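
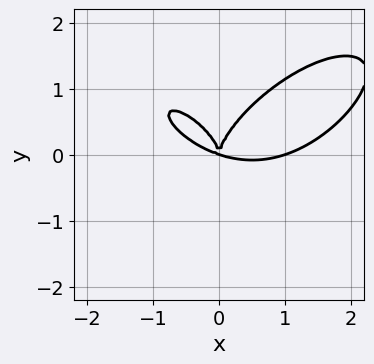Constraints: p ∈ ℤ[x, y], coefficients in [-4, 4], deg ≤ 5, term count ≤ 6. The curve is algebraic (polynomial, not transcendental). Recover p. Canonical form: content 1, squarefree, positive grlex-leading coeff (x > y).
Degree: no degree-3 curve has this shape, so deg p = 4.
Reading off the gridlines: among the integer gridlines, it crosses the x-axis at x ∈ {0, 1}; it crosses the y-axis at the gridline y = 0.
These observations pin down the coefficients.

x^4 + 2*y^4 - x^3 - 3*x^2*y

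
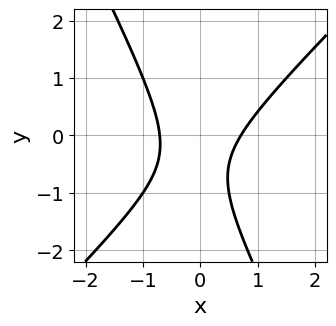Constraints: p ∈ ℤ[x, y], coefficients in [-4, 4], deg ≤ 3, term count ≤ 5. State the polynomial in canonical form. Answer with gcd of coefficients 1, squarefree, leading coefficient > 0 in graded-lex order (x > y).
deg p = 2. A generic line meets the curve in up to 2 points.
Observable constraints: no y-intercept at any integer in the box.
Fitting integer coefficients to these (and the overall shape) gives p.

2*x^2 - x*y - y^2 - y - 1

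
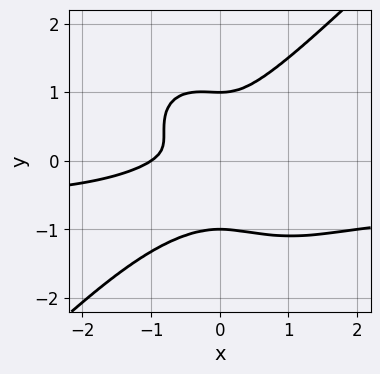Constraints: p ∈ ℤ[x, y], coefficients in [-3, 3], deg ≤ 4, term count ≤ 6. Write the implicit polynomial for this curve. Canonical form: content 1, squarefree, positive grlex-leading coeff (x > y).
(a) deg p = 4. No degree-3 curve has this shape.
(b) Reading off the gridlines: it crosses the x-axis at the gridline x = -1; the y-axis gridline crossings are at y ∈ {-1, 1}.
(c) Matching integer coefficients to the picture gives p.

3*x^3*y - 3*y^4 + 2*x^3 + 2*x^2 + 3*y^2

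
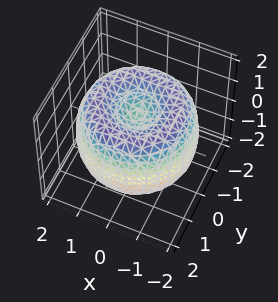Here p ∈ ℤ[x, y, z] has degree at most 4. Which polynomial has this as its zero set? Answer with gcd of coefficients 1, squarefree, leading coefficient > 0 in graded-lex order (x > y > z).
x^4 + 2*x^2*y^2 + y^4 - 3*x^2 - 3*y^2 + 2*z^2 - 1

1. deg p = 4. The shape is more complex than any degree-3 surface.
2. By symmetry, every cross-section ⟂ z is a circle, so x, y appear only via x² + y².
3. Reading off the gridlines: a circular section at z = 1 has radius between 0 and 1.
4. These observations pin down the coefficients.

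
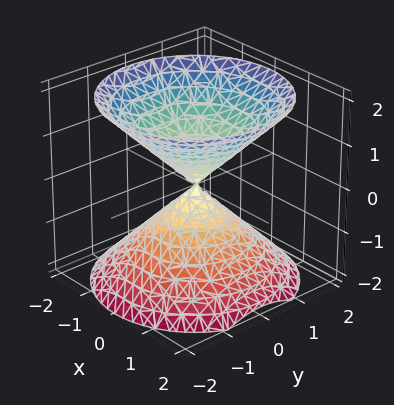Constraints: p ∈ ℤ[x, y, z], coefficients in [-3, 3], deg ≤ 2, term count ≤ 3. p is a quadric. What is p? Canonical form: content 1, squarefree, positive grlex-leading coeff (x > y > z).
x^2 + y^2 - z^2

(a) The picture has 2 separate pieces. They look like related sheets of one shape, so recover p as a whole.
(b) Degree: a double cone through the origin; a quadric, so deg p = 2.
(c) By symmetry, the z-axis is an axis of rotation, so x and y enter only as x² + y²; the z ↦ −z reflection is a symmetry, so z appears only in even powers.
(d) Reading off the gridlines: it crosses the x-axis at the gridline x = 0; it meets the z-axis at z = 0 (among the integer gridlines).
(e) Assembling these constraints gives the stated polynomial.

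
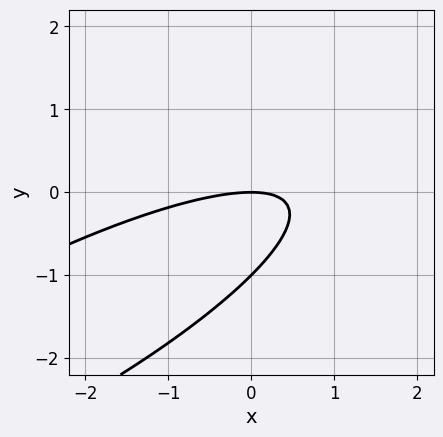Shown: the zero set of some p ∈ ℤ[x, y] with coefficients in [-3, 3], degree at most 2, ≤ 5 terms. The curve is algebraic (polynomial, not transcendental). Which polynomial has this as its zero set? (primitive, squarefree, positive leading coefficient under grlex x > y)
First, deg p = 2. No degree-1 curve has this shape.
Then, reading off the gridlines: it crosses the x-axis at the gridline x = 0; the y-axis gridline crossings are at y ∈ {-1, 0}.
Finally, these observations pin down the coefficients.

x^2 - 3*x*y + 3*y^2 + 3*y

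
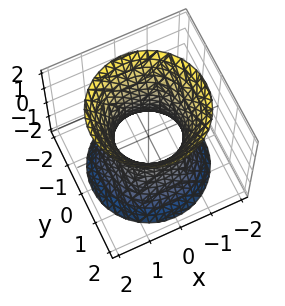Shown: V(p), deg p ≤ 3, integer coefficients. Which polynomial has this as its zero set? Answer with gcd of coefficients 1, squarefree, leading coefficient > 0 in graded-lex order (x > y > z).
2*x^2 + 2*y^2 - z^2 - 2

(a) deg p = 2. No degree-1 surface has this shape.
(b) Symmetry: every cross-section ⟂ z is a circle, so x, y appear only via x² + y².
(c) From the axis intercepts and sections: no z-intercept at any integer in the box; the x-axis gridline crossings are at x ∈ {-1, 1}; the y-axis gridline crossings are at y ∈ {-1, 1}.
(d) Matching integer coefficients to the picture gives p.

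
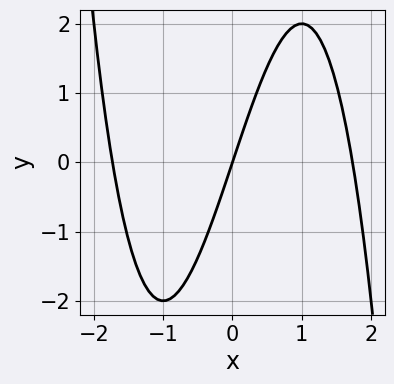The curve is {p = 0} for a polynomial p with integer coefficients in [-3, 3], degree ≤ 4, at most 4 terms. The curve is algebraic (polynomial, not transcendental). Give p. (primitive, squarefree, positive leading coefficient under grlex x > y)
(a) Degree: the shape is more complex than any degree-2 curve, so deg p = 3.
(b) Against the integer gridlines: one y-axis crossing is at y = 0; it meets the x-axis at x = 0 (among the integer gridlines).
(c) Solving for integer coefficients yields p as stated.

x^3 - 3*x + y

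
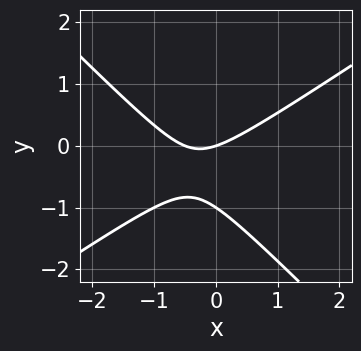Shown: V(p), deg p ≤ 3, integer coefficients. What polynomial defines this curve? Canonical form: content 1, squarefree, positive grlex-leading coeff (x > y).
Degree: no degree-1 curve has this shape, so deg p = 2.
From the visible intercepts: one x-axis crossing is at x = 0; among the integer gridlines, it crosses the y-axis at y ∈ {-1, 0}.
Putting this together gives p.

2*x^2 - x*y - 3*y^2 + x - 3*y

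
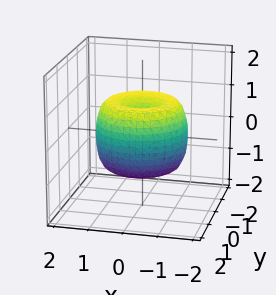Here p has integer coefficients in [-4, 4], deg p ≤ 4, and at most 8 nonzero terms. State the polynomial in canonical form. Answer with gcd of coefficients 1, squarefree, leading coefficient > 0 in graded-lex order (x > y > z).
2*x^4 + 4*x^2*y^2 + 2*y^4 - 3*x^2 - 3*y^2 + 2*z^2 - 1

The degree is 4 — a generic line meets the surface in up to 4 points.
By symmetry, every cross-section ⟂ z is a circle, so x, y appear only via x² + y².
From the visible intercepts: a circular section at z = -1 has radius between 0 and 1.
Matching integer coefficients to the picture gives p.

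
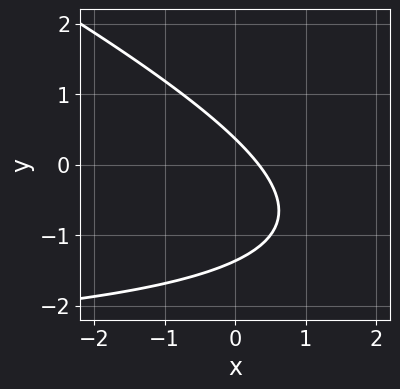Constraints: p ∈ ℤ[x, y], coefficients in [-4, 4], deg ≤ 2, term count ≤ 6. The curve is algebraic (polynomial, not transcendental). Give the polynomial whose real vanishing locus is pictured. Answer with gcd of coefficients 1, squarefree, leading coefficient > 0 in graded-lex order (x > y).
x*y + 2*y^2 + 3*x + 2*y - 1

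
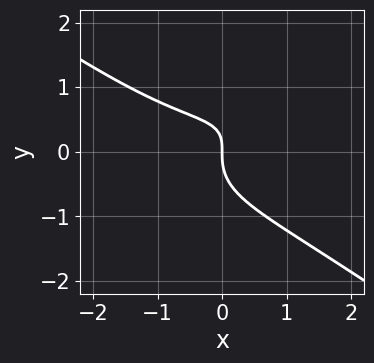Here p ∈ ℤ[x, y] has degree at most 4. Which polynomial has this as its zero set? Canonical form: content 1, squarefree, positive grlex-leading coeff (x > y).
(a) Degree: a generic line meets the curve in up to 3 points, so deg p = 3.
(b) Checking where it meets the axes: it crosses the x-axis at the gridline x = 0; one y-axis crossing is at y = 0.
(c) Solving for integer coefficients yields p as stated.

x^3 + 3*y^3 - 2*x*y + 2*x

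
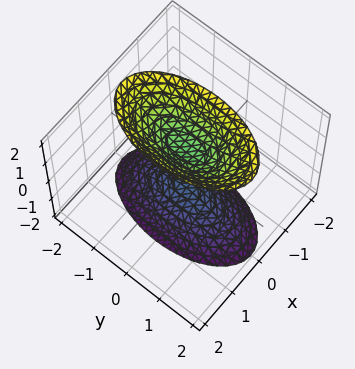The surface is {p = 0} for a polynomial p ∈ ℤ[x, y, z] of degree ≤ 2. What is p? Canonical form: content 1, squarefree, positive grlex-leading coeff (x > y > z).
3*x^2 + y^2 - z^2 + 1

I count 2 distinct pieces.
deg p = 2.
Symmetries: mirror symmetry x ↦ −x ⇒ only even powers of x; the y ↦ −y reflection is a symmetry, so y appears only in even powers; it's symmetric under z → −z, forcing even powers of z.
Observable constraints: it misses every integer gridline on the x-axis; among the integer gridlines, it crosses the z-axis at z ∈ {-1, 1}; it misses every integer gridline on the y-axis.
Assembling these constraints gives the stated polynomial.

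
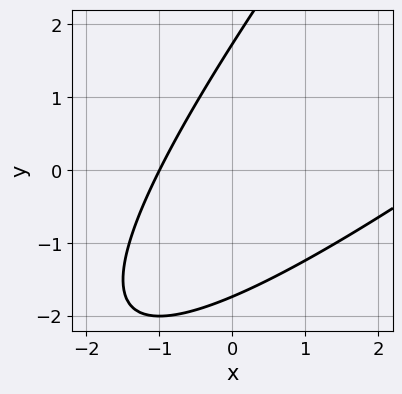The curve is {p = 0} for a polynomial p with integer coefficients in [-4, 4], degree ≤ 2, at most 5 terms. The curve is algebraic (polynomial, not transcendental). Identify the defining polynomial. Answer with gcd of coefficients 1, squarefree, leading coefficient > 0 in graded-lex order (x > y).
x^2 - 2*x*y + y^2 - 2*x - 3

Degree: no degree-1 curve has this shape, so deg p = 2.
Reading off the gridlines: it crosses the x-axis at the gridline x = -1.
Assembling these constraints gives the stated polynomial.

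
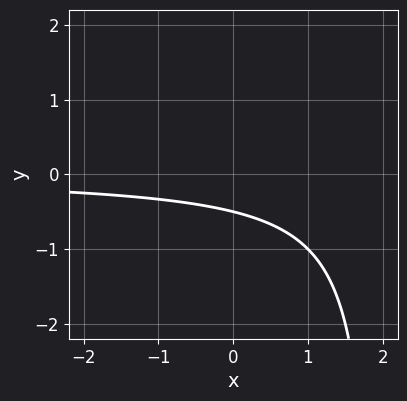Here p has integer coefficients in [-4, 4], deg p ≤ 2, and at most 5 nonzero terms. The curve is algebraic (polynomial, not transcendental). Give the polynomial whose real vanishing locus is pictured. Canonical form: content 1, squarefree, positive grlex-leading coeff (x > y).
x*y - 2*y - 1

First, the degree is 2 — the shape is more complex than any degree-1 curve.
Next, against the integer gridlines: it misses every integer gridline on the x-axis.
Finally, putting this together gives p.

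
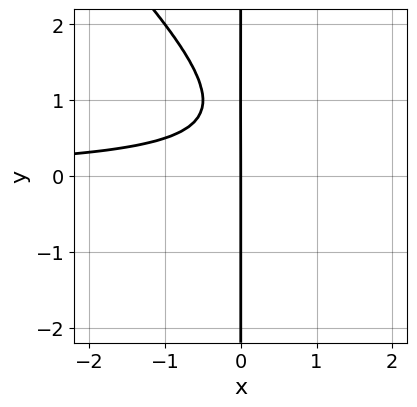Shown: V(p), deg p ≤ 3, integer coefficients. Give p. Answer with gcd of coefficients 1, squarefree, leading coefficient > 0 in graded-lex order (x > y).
2*x^2*y + 2*x*y^2 - 3*x*y + 2*x

1. Degree: no degree-2 curve has this shape, so deg p = 3.
2. From the visible intercepts: every point of the y-axis in the box is on the curve; it crosses the x-axis at the gridline x = 0.
3. These observations pin down the coefficients.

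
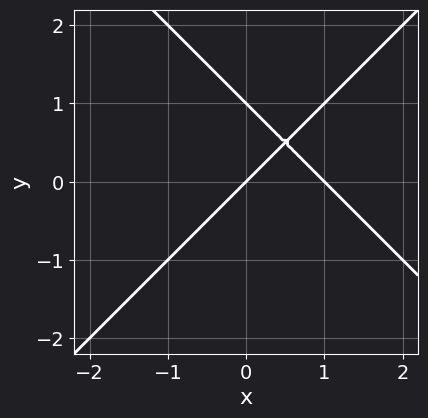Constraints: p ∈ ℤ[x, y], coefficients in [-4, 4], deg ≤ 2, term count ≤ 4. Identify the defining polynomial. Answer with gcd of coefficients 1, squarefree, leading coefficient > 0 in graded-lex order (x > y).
x^2 - y^2 - x + y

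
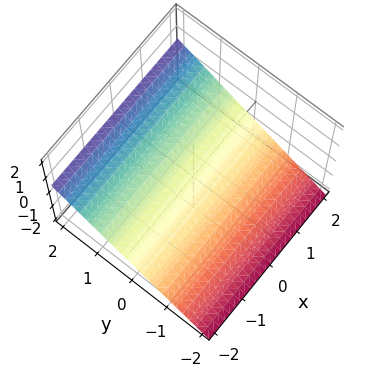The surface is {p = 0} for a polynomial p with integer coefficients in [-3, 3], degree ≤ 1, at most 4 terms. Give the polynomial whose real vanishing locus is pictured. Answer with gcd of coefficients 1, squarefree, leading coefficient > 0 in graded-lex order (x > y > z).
2*y - 3*z - 2

First, degree: the surface is flat (a plane), so deg p = 1.
Then, observable constraints: it crosses the y-axis at the gridline y = 1; the surface avoids every integer x-axis point in the box.
Finally, together with the visible shape, these determine p as stated.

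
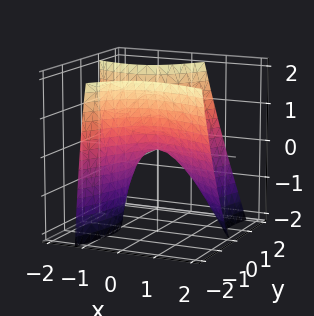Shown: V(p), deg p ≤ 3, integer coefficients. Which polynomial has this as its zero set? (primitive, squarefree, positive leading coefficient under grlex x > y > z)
2*x^2 + 3*x*y + x*z - 2*y^2 + 2*z

1. The degree is 2 — no degree-1 surface has this shape.
2. Against the integer gridlines: it crosses the z-axis at the gridline z = 0; it meets the x-axis at x = 0 (among the integer gridlines); it crosses the y-axis at the gridline y = 0.
3. Together with the visible shape, these determine p as stated.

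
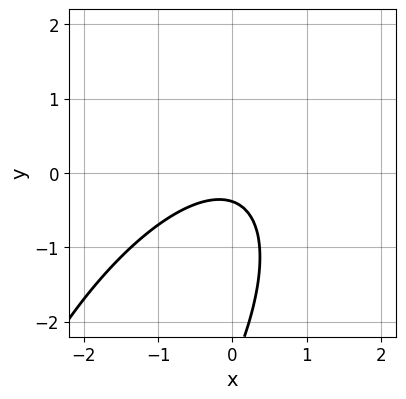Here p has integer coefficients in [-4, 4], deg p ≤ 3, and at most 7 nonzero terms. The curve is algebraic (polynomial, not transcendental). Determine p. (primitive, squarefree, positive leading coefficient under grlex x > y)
2*x^2 - 2*x*y + y^2 + 3*y + 1

First, deg p = 2. No degree-1 curve has this shape.
Next, reading off the gridlines: it misses every integer gridline on the x-axis.
Finally, these observations pin down the coefficients.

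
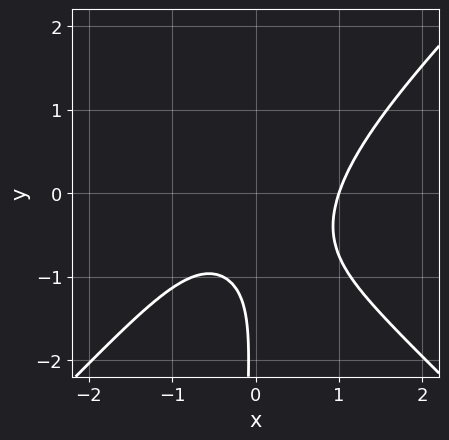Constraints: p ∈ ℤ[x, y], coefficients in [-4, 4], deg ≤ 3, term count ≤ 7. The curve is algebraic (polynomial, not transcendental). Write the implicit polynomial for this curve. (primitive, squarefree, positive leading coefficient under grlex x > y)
(a) The degree is 3 — a generic line meets the curve in up to 3 points.
(b) Checking where it meets the axes: one x-axis crossing is at x = 1; the curve avoids every integer y-axis point in the box.
(c) Solving for integer coefficients yields p as stated.

3*x^3 - 3*x*y^2 - y^2 - 3*y - 3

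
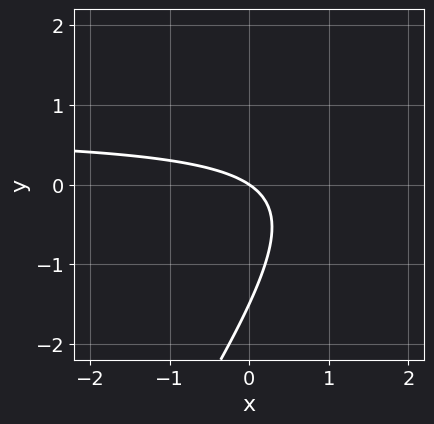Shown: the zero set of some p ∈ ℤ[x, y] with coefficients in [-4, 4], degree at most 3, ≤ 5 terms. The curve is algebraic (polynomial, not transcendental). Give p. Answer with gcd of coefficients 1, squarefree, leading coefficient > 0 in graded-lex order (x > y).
First, the degree is 2 — the shape is more complex than any degree-1 curve.
Then, checking where it meets the axes: it crosses the x-axis at the gridline x = 0; it meets the y-axis at y = 0 (among the integer gridlines).
Finally, putting this together gives p.

3*x*y - 2*y^2 - 2*x - 3*y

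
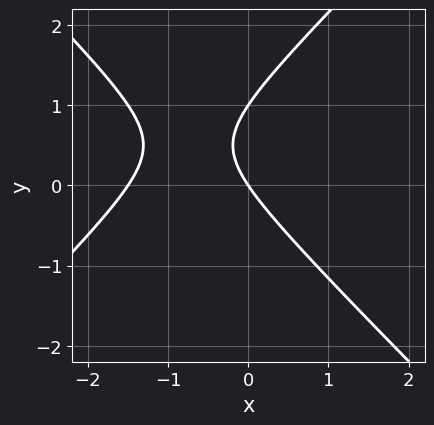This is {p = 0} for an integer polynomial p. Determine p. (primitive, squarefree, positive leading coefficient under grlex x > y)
deg p = 2.
Against the integer gridlines: it crosses the x-axis at the gridline x = 0; among the integer gridlines, it crosses the y-axis at y ∈ {0, 1}.
The integer polynomial consistent with all of this is the stated p.

2*x^2 - 2*y^2 + 3*x + 2*y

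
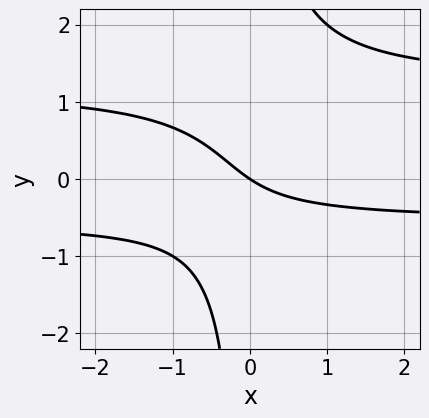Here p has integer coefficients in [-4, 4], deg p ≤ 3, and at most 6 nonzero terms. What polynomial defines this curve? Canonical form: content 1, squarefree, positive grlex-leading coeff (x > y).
(a) Degree: no degree-2 curve has this shape, so deg p = 3.
(b) Reading off the gridlines: it meets the x-axis at x = 0 (among the integer gridlines); one y-axis crossing is at y = 0.
(c) Solving for integer coefficients yields p as stated.

3*x*y^2 - 2*x*y - 2*x - 3*y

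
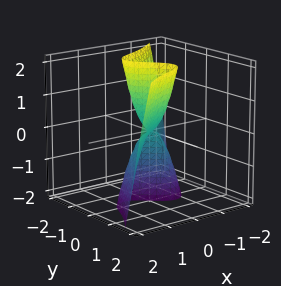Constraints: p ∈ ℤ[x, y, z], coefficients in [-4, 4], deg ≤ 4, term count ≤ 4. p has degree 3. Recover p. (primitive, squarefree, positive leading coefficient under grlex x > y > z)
3*x^3 - 3*y^3 + 2*x*z + 2*y*z

1. deg p = 3.
2. From the visible intercepts: it crosses the y-axis at the gridline y = 0; it crosses the x-axis at the gridline x = 0; every point of the z-axis in the box is on the surface.
3. Fitting integer coefficients to these (and the overall shape) gives p.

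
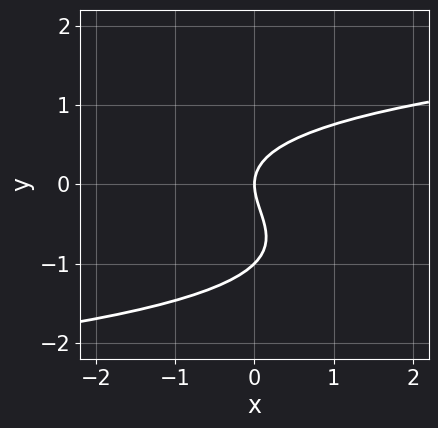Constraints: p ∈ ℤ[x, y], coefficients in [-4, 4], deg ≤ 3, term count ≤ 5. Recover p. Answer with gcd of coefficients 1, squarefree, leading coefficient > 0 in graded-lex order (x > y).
y^3 + y^2 - x

First, deg p = 3. No degree-2 curve has this shape.
Next, from the axis intercepts and sections: one x-axis crossing is at x = 0; the y-axis gridline crossings are at y ∈ {-1, 0}.
Finally, these observations pin down the coefficients.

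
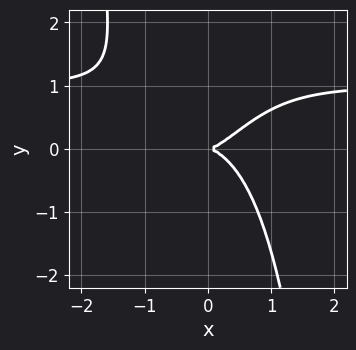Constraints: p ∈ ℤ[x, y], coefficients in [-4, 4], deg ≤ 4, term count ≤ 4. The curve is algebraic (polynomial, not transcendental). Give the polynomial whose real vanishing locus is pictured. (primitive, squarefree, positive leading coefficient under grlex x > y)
1. The degree is 4 — the shape is more complex than any degree-3 curve.
2. Observable constraints: it crosses the y-axis at the gridline y = 0; one x-axis crossing is at x = 0.
3. Putting this together gives p.

x^3*y - x^3 + y^2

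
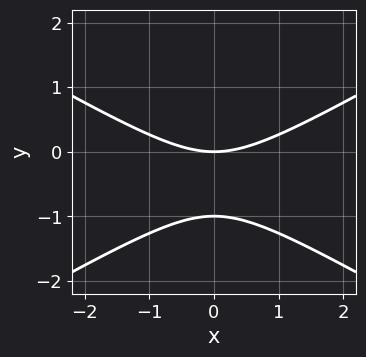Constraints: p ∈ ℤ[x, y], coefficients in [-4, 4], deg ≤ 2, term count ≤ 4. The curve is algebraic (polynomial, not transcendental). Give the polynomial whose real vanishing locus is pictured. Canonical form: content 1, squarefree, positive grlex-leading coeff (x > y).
x^2 - 3*y^2 - 3*y

First, deg p = 2. The shape is more complex than any degree-1 curve.
Then, symmetries: the x ↦ −x reflection is a symmetry, so x appears only in even powers.
Then, checking where it meets the axes: among the integer gridlines, it crosses the y-axis at y ∈ {-1, 0}; it crosses the x-axis at the gridline x = 0.
Finally, fitting integer coefficients to these (and the overall shape) gives p.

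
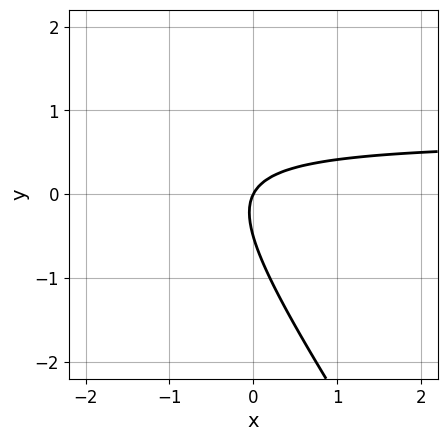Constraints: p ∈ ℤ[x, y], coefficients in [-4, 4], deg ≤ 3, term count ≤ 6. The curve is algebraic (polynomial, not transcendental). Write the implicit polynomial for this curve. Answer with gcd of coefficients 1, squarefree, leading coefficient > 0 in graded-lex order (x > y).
3*x*y + 2*y^2 - 2*x + y

(a) The degree is 2 — a generic line meets the curve in up to 2 points.
(b) From the axis intercepts and sections: one y-axis crossing is at y = 0; it crosses the x-axis at the gridline x = 0.
(c) Assembling these constraints gives the stated polynomial.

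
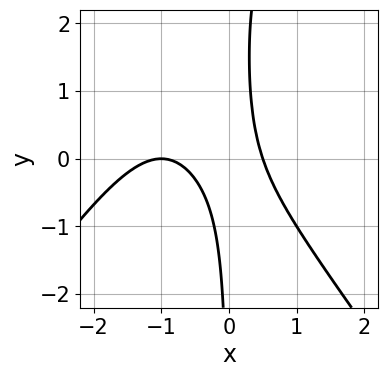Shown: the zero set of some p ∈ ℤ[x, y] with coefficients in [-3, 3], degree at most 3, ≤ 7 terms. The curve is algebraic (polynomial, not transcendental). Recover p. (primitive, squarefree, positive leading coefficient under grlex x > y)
2*x^3 - x*y^2 + 3*x^2 + 3*x*y - 1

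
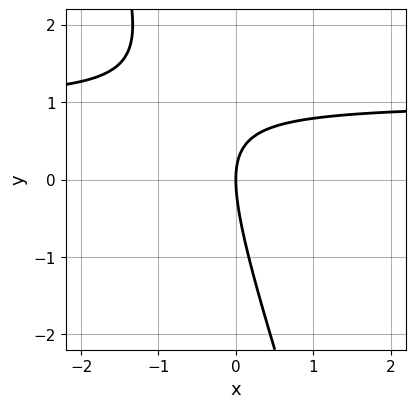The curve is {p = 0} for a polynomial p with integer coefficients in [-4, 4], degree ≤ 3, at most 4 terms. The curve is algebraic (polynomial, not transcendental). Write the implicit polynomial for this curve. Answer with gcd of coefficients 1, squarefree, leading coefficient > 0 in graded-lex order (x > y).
3*x*y + y^2 - 3*x

1. Degree: the shape is more complex than any degree-1 curve, so deg p = 2.
2. Reading off the gridlines: it crosses the y-axis at the gridline y = 0; it crosses the x-axis at the gridline x = 0.
3. Putting this together gives p.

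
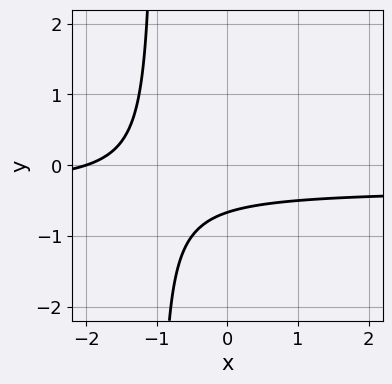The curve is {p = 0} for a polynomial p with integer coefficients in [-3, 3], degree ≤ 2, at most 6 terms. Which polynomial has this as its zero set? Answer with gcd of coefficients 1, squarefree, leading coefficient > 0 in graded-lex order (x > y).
Degree: a generic line meets the curve in up to 2 points, so deg p = 2.
From the visible intercepts: one x-axis crossing is at x = -2.
Solving for integer coefficients yields p as stated.

3*x*y + x + 3*y + 2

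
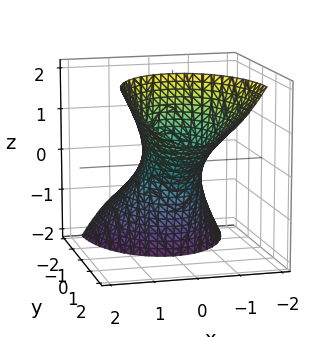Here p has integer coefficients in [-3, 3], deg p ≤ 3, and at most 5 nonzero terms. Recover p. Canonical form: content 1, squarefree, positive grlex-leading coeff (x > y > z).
1. Degree: no degree-1 surface has this shape, so deg p = 2.
2. From the axis intercepts and sections: no z-intercept at any integer in the box; among the integer gridlines, it crosses the y-axis at y ∈ {-1, 1}.
3. Solving for integer coefficients yields p as stated.

2*x^2 + y^2 - 2*y*z - 1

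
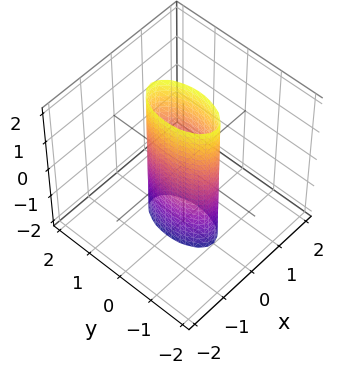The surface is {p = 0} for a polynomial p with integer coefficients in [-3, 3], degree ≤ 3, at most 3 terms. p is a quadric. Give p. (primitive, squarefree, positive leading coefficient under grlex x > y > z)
1. Degree: a cylinder; a quadric, so deg p = 2.
2. Symmetries: the y ↦ −y reflection is a symmetry, so y appears only in even powers; mirror symmetry z ↦ −z ⇒ only even powers of z; mirror symmetry x ↦ −x ⇒ only even powers of x.
3. Observable constraints: it misses every integer gridline on the z-axis; the y-axis gridline crossings are at y ∈ {-1, 1}.
4. Putting this together gives p.

3*x^2 + y^2 - 1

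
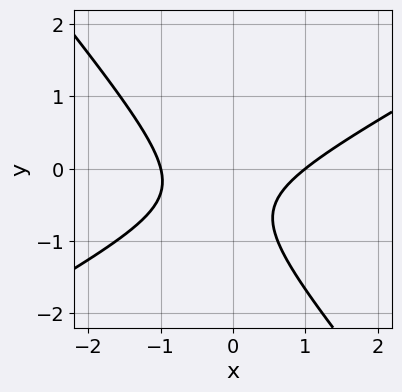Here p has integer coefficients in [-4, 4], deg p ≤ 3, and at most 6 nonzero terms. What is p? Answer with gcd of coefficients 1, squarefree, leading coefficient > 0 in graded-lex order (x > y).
2*x^2 - 2*x*y - 3*y^2 - 3*y - 2

1. deg p = 2.
2. Observable constraints: it misses every integer gridline on the y-axis; among the integer gridlines, it crosses the x-axis at x ∈ {-1, 1}.
3. Together with the visible shape, these determine p as stated.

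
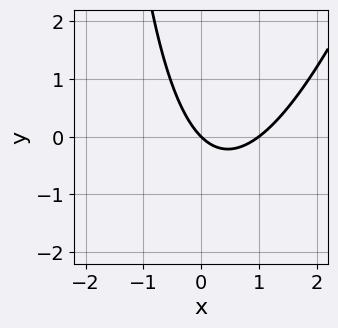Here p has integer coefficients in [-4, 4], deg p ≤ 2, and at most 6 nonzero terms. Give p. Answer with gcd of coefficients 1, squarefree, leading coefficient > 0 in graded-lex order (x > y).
Degree: a generic line meets the curve in up to 2 points, so deg p = 2.
Reading off the gridlines: among the integer gridlines, it crosses the x-axis at x ∈ {0, 1}; it crosses the y-axis at the gridline y = 0.
Solving for integer coefficients yields p as stated.

3*x^2 - x*y - 3*x - 3*y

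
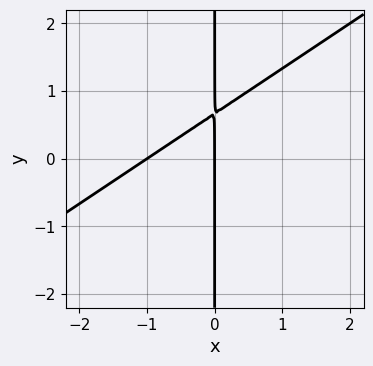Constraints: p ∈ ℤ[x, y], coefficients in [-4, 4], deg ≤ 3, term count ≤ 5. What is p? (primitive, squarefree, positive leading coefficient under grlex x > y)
2*x^2 - 3*x*y + 2*x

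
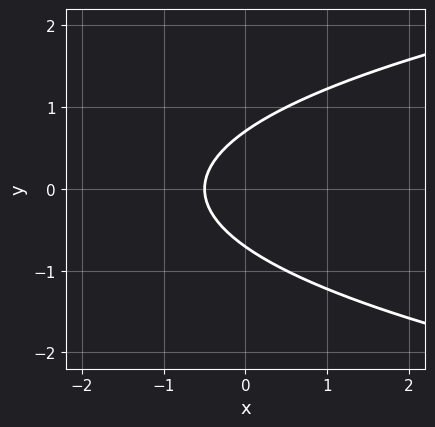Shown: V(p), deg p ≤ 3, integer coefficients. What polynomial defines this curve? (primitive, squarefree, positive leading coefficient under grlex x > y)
2*y^2 - 2*x - 1

1. The degree is 2 — a generic line meets the curve in up to 2 points.
2. Symmetries: it's symmetric under y → −y, forcing even powers of y.
3. Together with the visible shape, these determine p as stated.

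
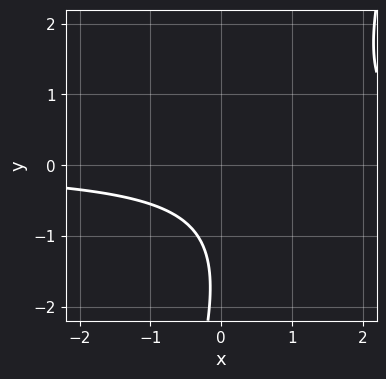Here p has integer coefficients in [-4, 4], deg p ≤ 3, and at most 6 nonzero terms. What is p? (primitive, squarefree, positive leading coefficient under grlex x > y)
3*x*y - y^2 - 3*y - 3

First, the degree is 2 — the shape is more complex than any degree-1 curve.
Then, against the integer gridlines: no x-intercept at any integer in the box; it misses every integer gridline on the y-axis.
Finally, assembling these constraints gives the stated polynomial.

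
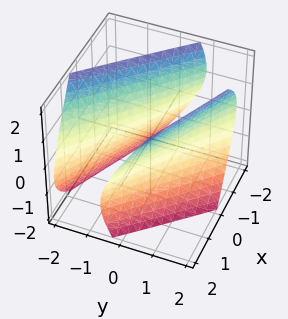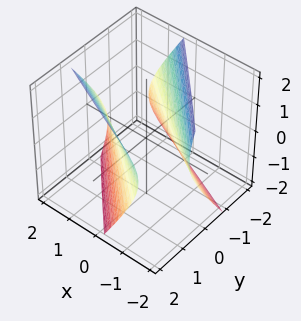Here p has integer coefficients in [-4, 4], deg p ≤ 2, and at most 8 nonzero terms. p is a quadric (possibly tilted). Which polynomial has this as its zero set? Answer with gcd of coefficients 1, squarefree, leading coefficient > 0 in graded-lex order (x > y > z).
First, the picture has 2 separate pieces.
Then, degree: a generic line meets the surface in up to 2 points, so deg p = 2.
Next, observable constraints: the y-axis gridline crossings are at y ∈ {-1, 1}; it misses every integer gridline on the z-axis.
Finally, these observations pin down the coefficients.

x^2 + 3*x*y - x*z + 2*y^2 - z^2 - 2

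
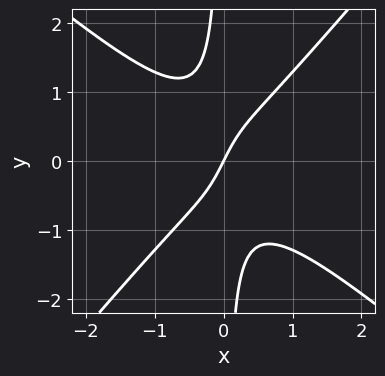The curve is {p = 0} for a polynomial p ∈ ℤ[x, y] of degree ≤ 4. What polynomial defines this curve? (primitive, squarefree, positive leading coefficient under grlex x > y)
First, deg p = 3.
Next, reading off the gridlines: it crosses the y-axis at the gridline y = 0; one x-axis crossing is at x = 0.
Finally, assembling these constraints gives the stated polynomial.

3*x^3 + x^2*y - 3*x*y^2 + 2*x - y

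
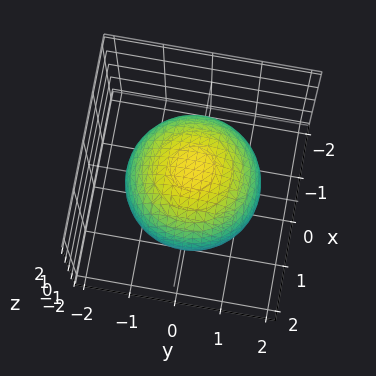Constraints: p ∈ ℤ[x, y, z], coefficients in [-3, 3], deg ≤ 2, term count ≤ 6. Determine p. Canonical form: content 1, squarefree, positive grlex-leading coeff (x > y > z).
x^2 + y^2 + z^2 - 2

1. The degree is 2 — a closed, bounded, convex surface; a quadric.
2. By symmetry, every cross-section ⟂ z is a circle, so x, y appear only via x² + y²; it's symmetric under z → −z, forcing even powers of z.
3. From the visible intercepts: a circular section at z = 0 has radius between 1 and 2.
4. Matching integer coefficients to the picture gives p.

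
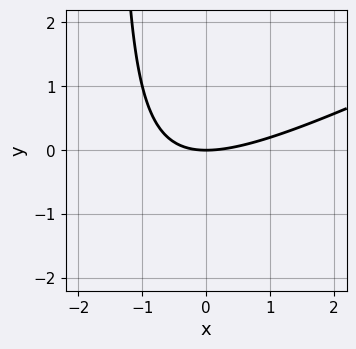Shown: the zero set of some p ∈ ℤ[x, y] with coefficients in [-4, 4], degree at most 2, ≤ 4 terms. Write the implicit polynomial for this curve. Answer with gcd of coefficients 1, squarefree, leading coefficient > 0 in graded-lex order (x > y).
(a) Degree: the shape is more complex than any degree-1 curve, so deg p = 2.
(b) Reading off the gridlines: one y-axis crossing is at y = 0; it crosses the x-axis at the gridline x = 0.
(c) Matching integer coefficients to the picture gives p.

x^2 - 2*x*y - 3*y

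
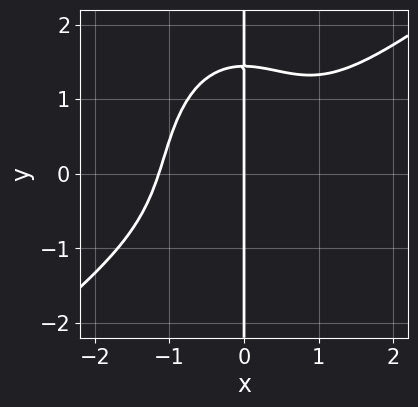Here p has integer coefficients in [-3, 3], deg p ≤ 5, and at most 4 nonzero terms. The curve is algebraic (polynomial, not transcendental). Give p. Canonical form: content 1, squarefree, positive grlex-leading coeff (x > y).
2*x^4 - 2*x^3*y - x*y^3 + 3*x

First, degree: no degree-3 curve has this shape, so deg p = 4.
Next, checking where it meets the axes: the visible y-axis segment lies entirely on the curve; one x-axis crossing is at x = 0.
Finally, together with the visible shape, these determine p as stated.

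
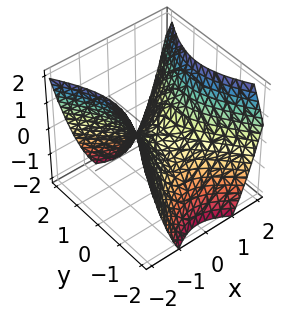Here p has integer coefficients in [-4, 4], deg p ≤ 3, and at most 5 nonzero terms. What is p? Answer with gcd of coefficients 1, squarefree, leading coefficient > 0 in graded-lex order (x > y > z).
1. deg p = 2. A saddle surface; a quadric.
2. Symmetries: mirror symmetry x ↦ −x ⇒ only even powers of x; the y ↦ −y reflection is a symmetry, so y appears only in even powers.
3. Against the integer gridlines: one y-axis crossing is at y = 0; it meets the z-axis at z = 0 (among the integer gridlines).
4. Solving for integer coefficients yields p as stated.

3*x^2 - 2*y^2 - 3*z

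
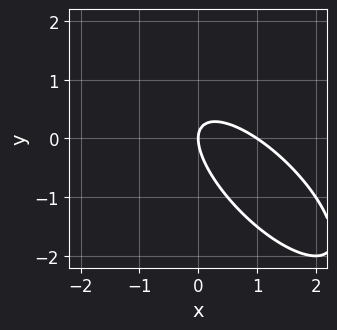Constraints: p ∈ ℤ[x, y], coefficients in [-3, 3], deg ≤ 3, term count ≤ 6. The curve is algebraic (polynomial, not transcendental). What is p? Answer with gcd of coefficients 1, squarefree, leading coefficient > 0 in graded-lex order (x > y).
First, the degree is 2 — a generic line meets the curve in up to 2 points.
Then, observable constraints: the x-axis gridline crossings are at x ∈ {0, 1}; it crosses the y-axis at the gridline y = 0.
Finally, assembling these constraints gives the stated polynomial.

2*x^2 + 3*x*y + 2*y^2 - 2*x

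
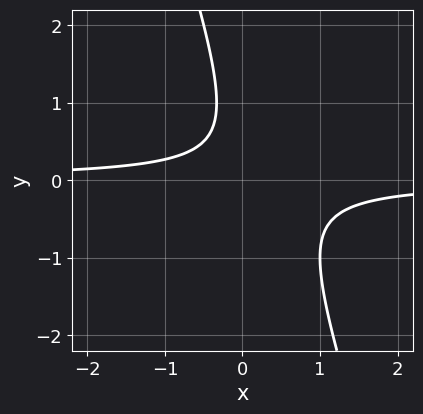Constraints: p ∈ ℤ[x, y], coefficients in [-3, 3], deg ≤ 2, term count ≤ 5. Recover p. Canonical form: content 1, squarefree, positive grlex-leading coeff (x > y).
3*x*y + y^2 - y + 1

The degree is 2 — no degree-1 curve has this shape.
From the visible intercepts: no y-intercept at any integer in the box; it misses every integer gridline on the x-axis.
Together with the visible shape, these determine p as stated.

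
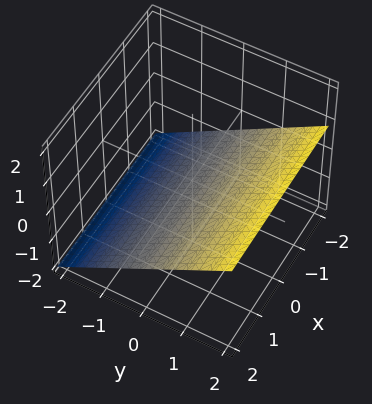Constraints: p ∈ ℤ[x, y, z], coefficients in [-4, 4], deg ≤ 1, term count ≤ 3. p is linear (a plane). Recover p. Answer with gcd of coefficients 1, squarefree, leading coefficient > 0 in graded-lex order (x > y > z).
2*y - 3*z - 2

1. The degree is 1 — the surface is flat (a plane).
2. Observable constraints: the surface avoids every integer x-axis point in the box; one y-axis crossing is at y = 1.
3. Solving for integer coefficients yields p as stated.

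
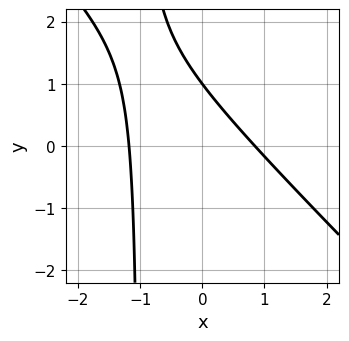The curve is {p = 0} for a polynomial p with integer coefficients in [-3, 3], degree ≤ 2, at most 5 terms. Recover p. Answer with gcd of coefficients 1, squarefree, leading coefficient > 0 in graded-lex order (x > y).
3*x^2 + 3*x*y + x + 3*y - 3

(a) Degree: the shape is more complex than any degree-1 curve, so deg p = 2.
(b) Checking where it meets the axes: it crosses the y-axis at the gridline y = 1.
(c) Solving for integer coefficients yields p as stated.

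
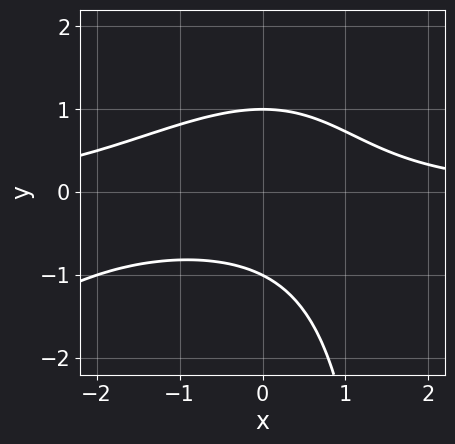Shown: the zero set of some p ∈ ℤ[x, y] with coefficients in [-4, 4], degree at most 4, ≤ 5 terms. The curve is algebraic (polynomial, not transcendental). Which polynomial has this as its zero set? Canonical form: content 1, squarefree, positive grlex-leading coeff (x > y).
x^2*y - x*y^2 + x*y + 2*y^2 - 2

1. deg p = 3. No degree-2 curve has this shape.
2. From the axis intercepts and sections: among the integer gridlines, it crosses the y-axis at y ∈ {-1, 1}; it misses every integer gridline on the x-axis.
3. Matching integer coefficients to the picture gives p.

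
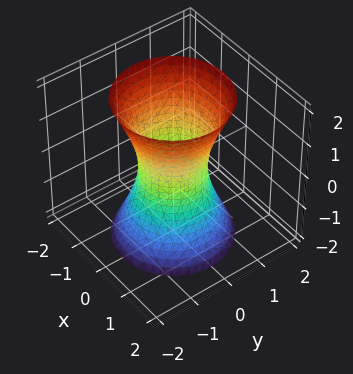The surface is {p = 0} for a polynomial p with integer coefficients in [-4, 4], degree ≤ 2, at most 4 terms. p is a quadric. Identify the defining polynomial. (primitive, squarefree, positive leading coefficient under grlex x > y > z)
3*x^2 + 3*y^2 - z^2 - 2

(a) The degree is 2 — one connected sheet with a waist; a quadric.
(b) Symmetries: the surface is invariant under rotation about z: p = q(x² + y², z); mirror symmetry z ↦ −z ⇒ only even powers of z.
(c) Observable constraints: the surface avoids every integer z-axis point in the box; a circular section at z = -2 has radius between 1 and 2.
(d) Together with the visible shape, these determine p as stated.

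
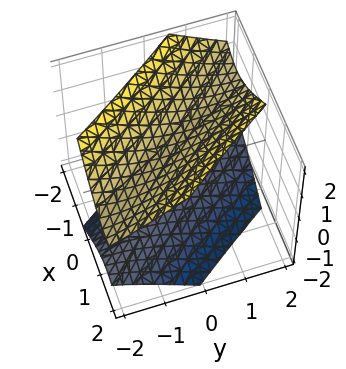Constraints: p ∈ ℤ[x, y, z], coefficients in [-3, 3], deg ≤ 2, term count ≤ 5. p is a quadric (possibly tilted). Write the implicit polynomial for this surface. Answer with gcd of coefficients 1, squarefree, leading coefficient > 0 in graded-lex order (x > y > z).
The picture has 2 separate pieces. They look like related sheets of one shape, so recover p as a whole.
The degree is 2 — no degree-1 surface has this shape.
Checking where it meets the axes: no y-intercept at any integer in the box; it misses every integer gridline on the x-axis.
Matching integer coefficients to the picture gives p. Check: (0, 0, -1) on the z-axis lies on the surface, and p(0, 0, -1) = 0. ✓

2*x^2 + 3*x*y + y^2 - 2*z^2 + 2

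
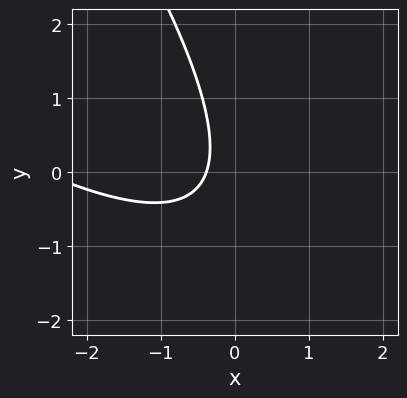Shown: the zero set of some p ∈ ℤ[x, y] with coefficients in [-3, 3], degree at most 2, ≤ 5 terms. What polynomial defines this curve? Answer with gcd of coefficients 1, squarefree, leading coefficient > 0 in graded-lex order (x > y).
1. Degree: a generic line meets the curve in up to 2 points, so deg p = 2.
2. From the axis intercepts and sections: no y-intercept at any integer in the box.
3. Together with the visible shape, these determine p as stated.

x^2 + 2*x*y + y^2 + 3*x + 1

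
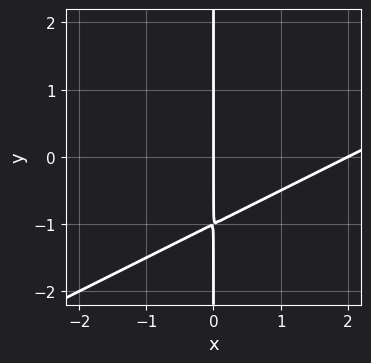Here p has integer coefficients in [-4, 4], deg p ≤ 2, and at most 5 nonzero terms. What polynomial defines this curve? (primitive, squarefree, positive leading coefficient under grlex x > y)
(a) Degree: the shape is more complex than any degree-1 curve, so deg p = 2.
(b) Checking where it meets the axes: every point of the y-axis in the box is on the curve; the x-axis gridline crossings are at x ∈ {0, 2}.
(c) Assembling these constraints gives the stated polynomial.

x^2 - 2*x*y - 2*x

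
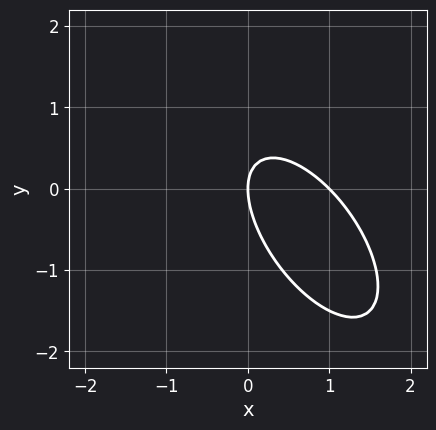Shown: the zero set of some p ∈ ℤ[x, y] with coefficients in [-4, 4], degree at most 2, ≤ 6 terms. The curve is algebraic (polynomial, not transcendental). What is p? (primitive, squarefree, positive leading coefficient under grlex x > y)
Degree: a generic line meets the curve in up to 2 points, so deg p = 2.
From the visible intercepts: one y-axis crossing is at y = 0; the x-axis gridline crossings are at x ∈ {0, 1}.
Fitting integer coefficients to these (and the overall shape) gives p.

3*x^2 + 3*x*y + 2*y^2 - 3*x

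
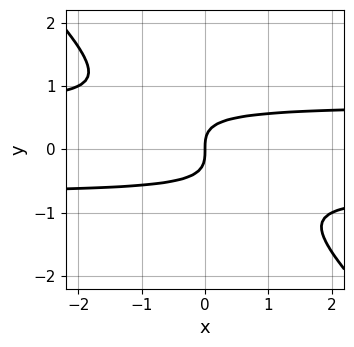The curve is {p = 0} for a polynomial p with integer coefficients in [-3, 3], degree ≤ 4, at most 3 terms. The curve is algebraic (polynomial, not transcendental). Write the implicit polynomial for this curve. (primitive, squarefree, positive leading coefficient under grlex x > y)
2*x*y^2 + 2*y^3 - x

First, deg p = 3.
Next, reading off the gridlines: it crosses the x-axis at the gridline x = 0; it meets the y-axis at y = 0 (among the integer gridlines).
Finally, matching integer coefficients to the picture gives p.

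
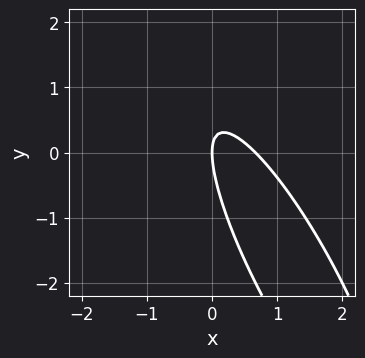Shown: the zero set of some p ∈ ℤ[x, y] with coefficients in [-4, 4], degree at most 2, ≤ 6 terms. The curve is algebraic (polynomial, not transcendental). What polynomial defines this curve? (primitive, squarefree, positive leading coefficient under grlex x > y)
3*x^2 + 3*x*y + y^2 - 2*x

(a) deg p = 2. The shape is more complex than any degree-1 curve.
(b) Reading off the gridlines: it crosses the x-axis at the gridline x = 0; one y-axis crossing is at y = 0.
(c) Together with the visible shape, these determine p as stated.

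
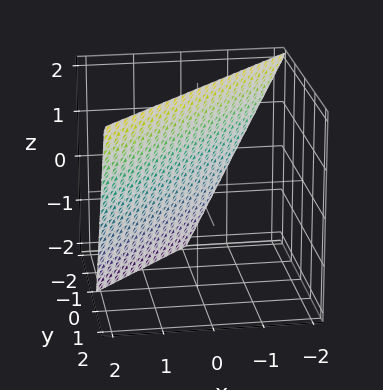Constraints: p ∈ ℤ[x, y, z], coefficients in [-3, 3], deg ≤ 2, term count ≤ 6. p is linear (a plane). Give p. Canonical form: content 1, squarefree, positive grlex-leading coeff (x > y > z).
2*x - 2*y + z - 2

First, the degree is 1 — the surface is flat (a plane).
Next, from the axis intercepts and sections: it meets the x-axis at x = 1 (among the integer gridlines); it crosses the y-axis at the gridline y = -1.
Finally, putting this together gives p.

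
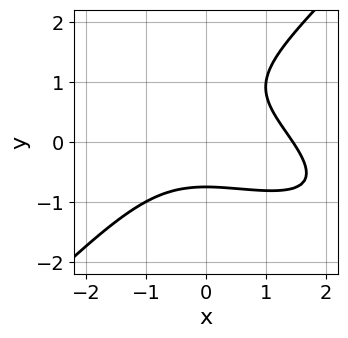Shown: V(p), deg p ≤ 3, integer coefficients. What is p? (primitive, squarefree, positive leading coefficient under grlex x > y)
x^3 + 2*x^2*y - 3*y^3 + 3*y^2 - 3

(a) Degree: the shape is more complex than any degree-2 curve, so deg p = 3.
(b) Matching integer coefficients to the picture gives p.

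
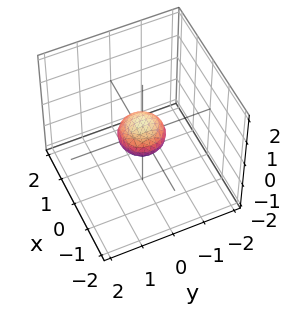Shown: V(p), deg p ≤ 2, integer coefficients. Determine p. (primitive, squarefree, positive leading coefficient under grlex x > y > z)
2*x^2 + 2*y^2 + 3*z^2 - 1

First, deg p = 2.
Then, symmetries: it's symmetric under z → −z, forcing even powers of z; every cross-section ⟂ z is a circle, so x, y appear only via x² + y².
Then, from the axis intercepts and sections: a circular section at z = 0 has radius between 0 and 1.
Finally, putting this together gives p.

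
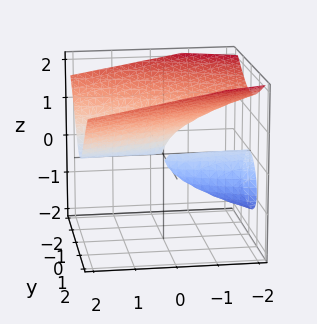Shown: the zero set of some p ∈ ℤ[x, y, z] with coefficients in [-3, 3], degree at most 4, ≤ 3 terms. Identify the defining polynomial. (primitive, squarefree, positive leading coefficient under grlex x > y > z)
2*z^3 + 2*x*z - 3*y^2

1. The picture has 2 separate pieces. They look like related sheets of one shape, so recover p as a whole.
2. Degree: a generic line meets the surface in up to 3 points, so deg p = 3.
3. From the axis intercepts and sections: it meets the z-axis at z = 0 (among the integer gridlines); it meets the y-axis at y = 0 (among the integer gridlines); every point of the x-axis in the box is on the surface.
4. The integer polynomial consistent with all of this is the stated p.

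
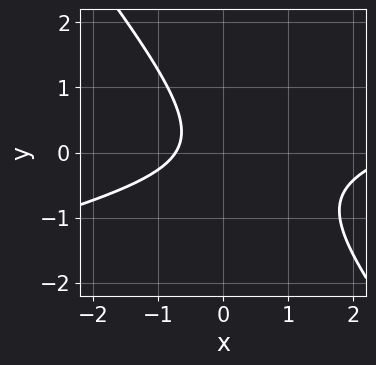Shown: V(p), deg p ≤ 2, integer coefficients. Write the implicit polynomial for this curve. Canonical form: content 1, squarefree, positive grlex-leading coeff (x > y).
1. The degree is 2 — a generic line meets the curve in up to 2 points.
2. Checking where it meets the axes: the curve avoids every integer y-axis point in the box.
3. The integer polynomial consistent with all of this is the stated p.

x^2 - 3*x*y - 3*y^2 - 2*x - 2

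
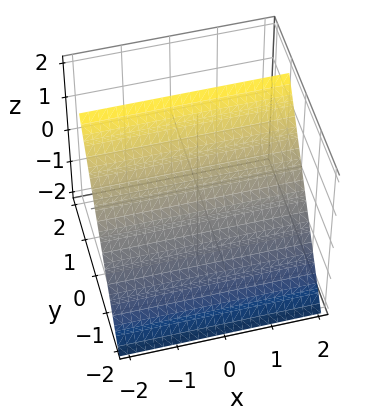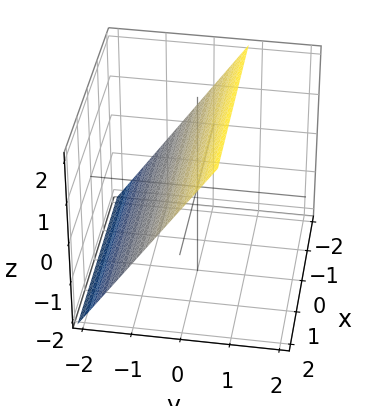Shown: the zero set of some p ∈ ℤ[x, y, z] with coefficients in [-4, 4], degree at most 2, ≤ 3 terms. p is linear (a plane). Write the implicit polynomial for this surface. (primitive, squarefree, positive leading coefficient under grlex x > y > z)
The degree is 1 — every cross-section is a straight line — this is a plane.
From the visible intercepts: no x-intercept at any integer in the box; it meets the z-axis at z = 1 (among the integer gridlines).
Matching integer coefficients to the picture gives p.

3*y - 2*z + 2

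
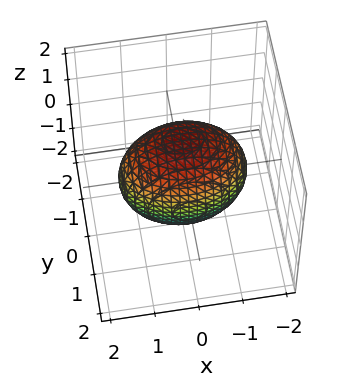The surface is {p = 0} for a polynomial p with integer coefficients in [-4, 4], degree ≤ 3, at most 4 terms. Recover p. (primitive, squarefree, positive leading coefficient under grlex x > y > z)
x^2 + 2*y^2 + z^2 - 2

deg p = 2. Bounded and convex; a quadric.
Symmetries: the z ↦ −z reflection is a symmetry, so z appears only in even powers; it's symmetric under y → −y, forcing even powers of y; it's symmetric under x → −x, forcing even powers of x.
From the axis intercepts and sections: among the integer gridlines, it crosses the y-axis at y ∈ {-1, 1}.
Putting this together gives p.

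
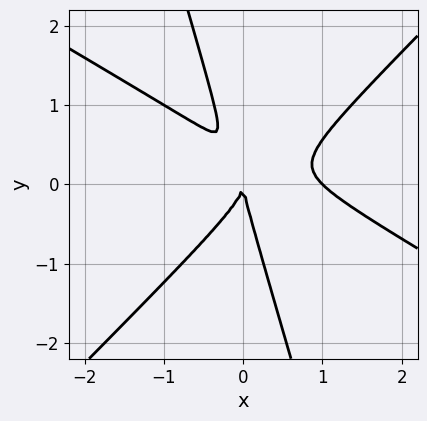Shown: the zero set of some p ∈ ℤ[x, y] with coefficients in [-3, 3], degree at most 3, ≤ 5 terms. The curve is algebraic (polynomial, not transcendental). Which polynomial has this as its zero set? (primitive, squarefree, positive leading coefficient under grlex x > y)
2*x^3 + 2*x^2*y - 3*x*y^2 - y^3 - 2*x^2

First, the degree is 3 — no degree-2 curve has this shape.
Next, from the visible intercepts: it meets the y-axis at y = 0 (among the integer gridlines); among the integer gridlines, it crosses the x-axis at x ∈ {0, 1}.
Finally, putting this together gives p.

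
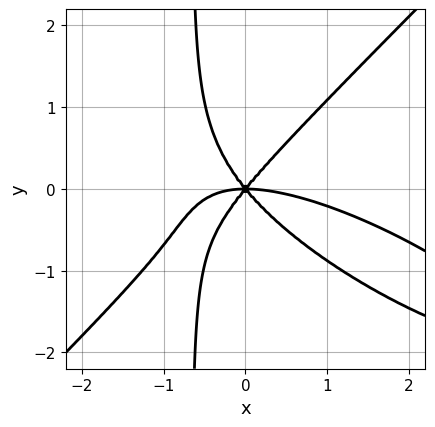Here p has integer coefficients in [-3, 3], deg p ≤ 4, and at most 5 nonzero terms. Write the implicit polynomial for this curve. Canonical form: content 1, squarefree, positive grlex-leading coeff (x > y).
x^4 + 2*x^3*y - 3*x*y^3 + 3*x^2*y - 2*y^3

First, degree: a generic line meets the curve in up to 4 points, so deg p = 4.
Then, reading off the gridlines: one y-axis crossing is at y = 0; it crosses the x-axis at the gridline x = 0.
Finally, together with the visible shape, these determine p as stated.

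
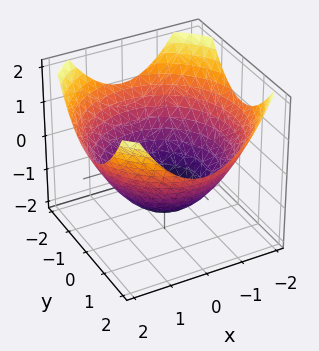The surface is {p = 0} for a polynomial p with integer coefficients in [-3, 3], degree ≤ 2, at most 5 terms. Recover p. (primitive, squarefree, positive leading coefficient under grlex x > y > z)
1. Degree: the shape is more complex than any degree-1 surface, so deg p = 2.
2. Symmetry: the z-axis is an axis of rotation, so x and y enter only as x² + y².
3. Checking where it meets the axes: a circular section at z = 0 has radius between 1 and 2.
4. Fitting integer coefficients to these (and the overall shape) gives p.

x^2 + y^2 - 2*z - 3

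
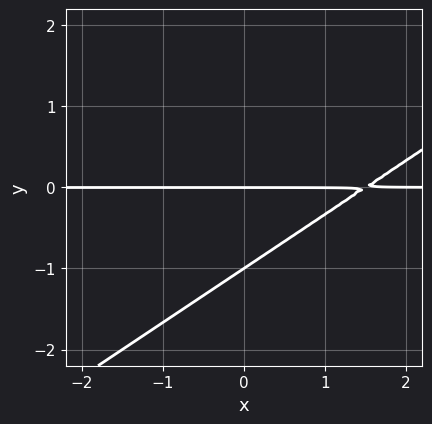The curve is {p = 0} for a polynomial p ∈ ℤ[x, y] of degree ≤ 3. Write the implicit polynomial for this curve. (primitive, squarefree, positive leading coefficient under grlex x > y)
(a) deg p = 2.
(b) Observable constraints: among the integer gridlines, it crosses the y-axis at y ∈ {-1, 0}; every point of the x-axis in the box is on the curve.
(c) Fitting integer coefficients to these (and the overall shape) gives p.

2*x*y - 3*y^2 - 3*y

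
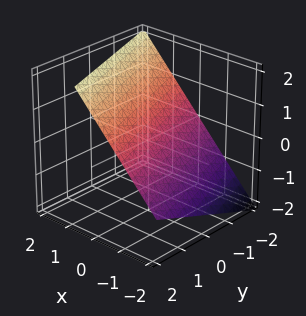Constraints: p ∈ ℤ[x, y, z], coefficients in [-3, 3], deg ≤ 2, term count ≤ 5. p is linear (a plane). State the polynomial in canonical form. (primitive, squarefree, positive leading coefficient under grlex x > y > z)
Degree: every cross-section is a straight line — this is a plane, so deg p = 1.
From the axis intercepts and sections: one y-axis crossing is at y = -2.
The integer polynomial consistent with all of this is the stated p.

3*x + y - 3*z + 2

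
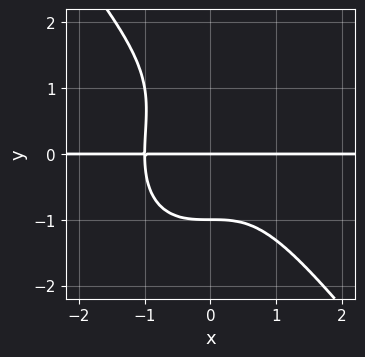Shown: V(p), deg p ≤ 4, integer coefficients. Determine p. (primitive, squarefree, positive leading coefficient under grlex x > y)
2*x^3*y + y^4 - y^3 + 2*y

First, degree: no degree-3 curve has this shape, so deg p = 4.
Next, checking where it meets the axes: every point of the x-axis in the box is on the curve; among the integer gridlines, it crosses the y-axis at y ∈ {-1, 0}.
Finally, the integer polynomial consistent with all of this is the stated p.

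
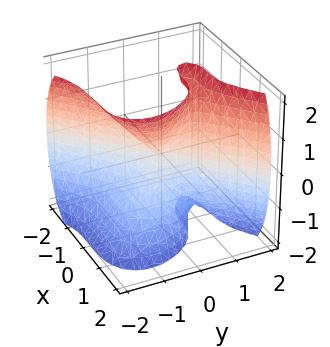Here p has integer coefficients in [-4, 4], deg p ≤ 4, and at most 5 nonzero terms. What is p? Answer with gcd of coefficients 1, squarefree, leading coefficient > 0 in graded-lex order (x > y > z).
3*x^3 - 3*y^3 + 2*y*z^2 - z^2

First, degree: no degree-2 surface has this shape, so deg p = 3.
Next, reading off the gridlines: it meets the z-axis at z = 0 (among the integer gridlines); it crosses the x-axis at the gridline x = 0; it crosses the y-axis at the gridline y = 0.
Finally, together with the visible shape, these determine p as stated.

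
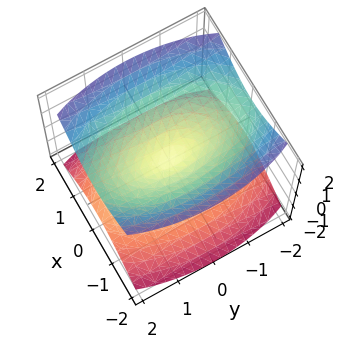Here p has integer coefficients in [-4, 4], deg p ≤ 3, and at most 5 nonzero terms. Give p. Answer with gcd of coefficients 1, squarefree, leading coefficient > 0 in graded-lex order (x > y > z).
First, the picture has 2 separate pieces.
Then, deg p = 2.
Next, symmetries: the y ↦ −y reflection is a symmetry, so y appears only in even powers; mirror symmetry x ↦ −x ⇒ only even powers of x; it's symmetric under z → −z, forcing even powers of z.
Then, from the axis intercepts and sections: one y-axis crossing is at y = 0; one x-axis crossing is at x = 0.
Finally, fitting integer coefficients to these (and the overall shape) gives p.

3*x^2 + y^2 - 3*z^2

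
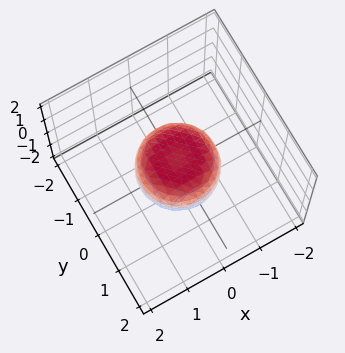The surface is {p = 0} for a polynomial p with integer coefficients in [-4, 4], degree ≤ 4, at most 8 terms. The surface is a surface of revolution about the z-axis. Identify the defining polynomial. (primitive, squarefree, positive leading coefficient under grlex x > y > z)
(a) deg p = 4. A generic line meets the surface in up to 4 points.
(b) By symmetry, the z-axis is an axis of rotation, so x and y enter only as x² + y².
(c) Checking where it meets the axes: the y-axis gridline crossings are at y ∈ {-1, 1}; a circular section at z = 0 has radius exactly 1; among the integer gridlines, it crosses the x-axis at x ∈ {-1, 1}.
(d) Together with the visible shape, these determine p as stated.

2*x^4 + 4*x^2*y^2 + 2*y^4 - x^2 - y^2 + 2*z^2 - 1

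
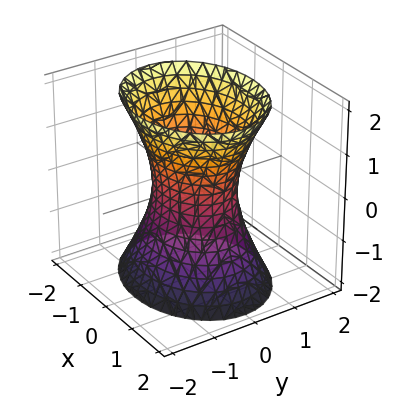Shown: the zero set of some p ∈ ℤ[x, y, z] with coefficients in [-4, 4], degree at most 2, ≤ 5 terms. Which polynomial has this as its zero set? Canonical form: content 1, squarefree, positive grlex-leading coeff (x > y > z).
2*x^2 + 3*y^2 - z^2 - 2

deg p = 2.
Symmetries: the z ↦ −z reflection is a symmetry, so z appears only in even powers; the x ↦ −x reflection is a symmetry, so x appears only in even powers; the y ↦ −y reflection is a symmetry, so y appears only in even powers.
From the axis intercepts and sections: the x-axis gridline crossings are at x ∈ {-1, 1}; no z-intercept at any integer in the box.
Together with the visible shape, these determine p as stated.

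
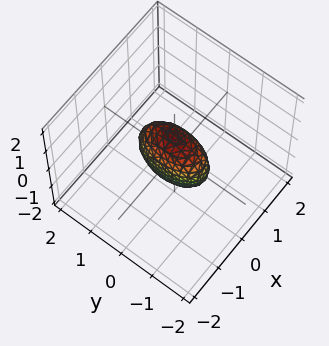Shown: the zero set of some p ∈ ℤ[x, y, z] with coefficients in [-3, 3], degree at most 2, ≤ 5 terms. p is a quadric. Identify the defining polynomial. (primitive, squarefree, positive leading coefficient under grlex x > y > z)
3*x^2 + y^2 + z^2 - 1

(a) deg p = 2. A closed, bounded, convex surface; a quadric.
(b) Symmetries: mirror symmetry z ↦ −z ⇒ only even powers of z; mirror symmetry x ↦ −x ⇒ only even powers of x; mirror symmetry y ↦ −y ⇒ only even powers of y.
(c) Observable constraints: among the integer gridlines, it crosses the y-axis at y ∈ {-1, 1}; among the integer gridlines, it crosses the z-axis at z ∈ {-1, 1}.
(d) These observations pin down the coefficients.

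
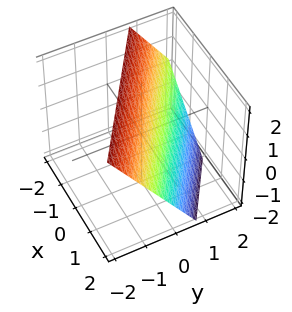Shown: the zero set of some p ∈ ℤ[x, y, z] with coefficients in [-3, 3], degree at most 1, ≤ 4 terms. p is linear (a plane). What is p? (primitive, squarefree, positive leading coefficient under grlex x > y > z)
(a) The degree is 1 — every cross-section is a straight line — this is a plane.
(b) Checking where it meets the axes: one z-axis crossing is at z = 1; it meets the x-axis at x = 1 (among the integer gridlines).
(c) Matching integer coefficients to the picture gives p.

2*x + 3*y + 2*z - 2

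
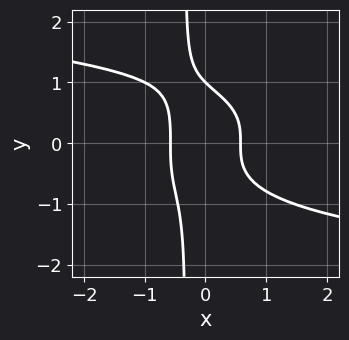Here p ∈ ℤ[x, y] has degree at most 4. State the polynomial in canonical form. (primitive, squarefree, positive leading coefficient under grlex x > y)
(a) Degree: the shape is more complex than any degree-3 curve, so deg p = 4.
(b) Against the integer gridlines: it meets the y-axis at y = 1 (among the integer gridlines).
(c) Together with the visible shape, these determine p as stated.

3*x*y^3 + y^3 + 3*x^2 - 1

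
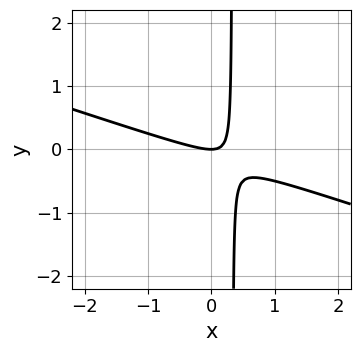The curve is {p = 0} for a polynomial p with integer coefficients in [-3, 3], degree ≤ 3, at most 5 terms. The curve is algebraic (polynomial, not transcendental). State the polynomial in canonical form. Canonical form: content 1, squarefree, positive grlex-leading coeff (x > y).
1. The degree is 2 — a generic line meets the curve in up to 2 points.
2. From the axis intercepts and sections: it crosses the y-axis at the gridline y = 0; one x-axis crossing is at x = 0.
3. Assembling these constraints gives the stated polynomial.

x^2 + 3*x*y - y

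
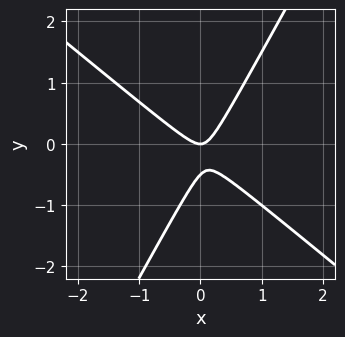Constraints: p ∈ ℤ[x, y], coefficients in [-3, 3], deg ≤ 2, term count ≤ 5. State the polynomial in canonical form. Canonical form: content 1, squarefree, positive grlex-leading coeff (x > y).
3*x^2 + 2*x*y - 2*y^2 - y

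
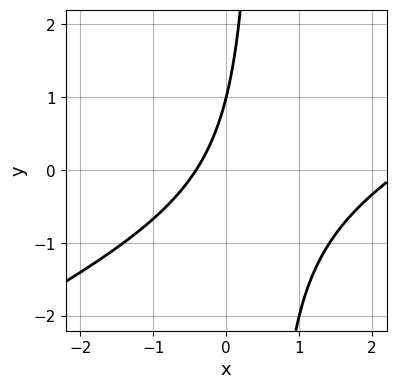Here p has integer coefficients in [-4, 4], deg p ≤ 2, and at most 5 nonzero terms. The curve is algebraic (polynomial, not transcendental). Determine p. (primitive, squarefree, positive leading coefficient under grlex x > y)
The degree is 2 — the shape is more complex than any degree-1 curve.
From the visible intercepts: it crosses the y-axis at the gridline y = 1.
Assembling these constraints gives the stated polynomial.

x^2 - 2*x*y - 2*x + y - 1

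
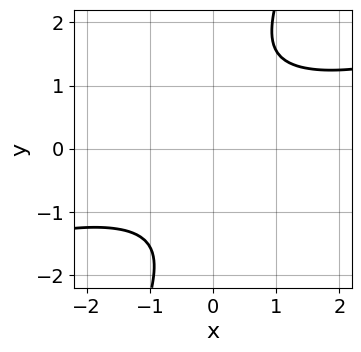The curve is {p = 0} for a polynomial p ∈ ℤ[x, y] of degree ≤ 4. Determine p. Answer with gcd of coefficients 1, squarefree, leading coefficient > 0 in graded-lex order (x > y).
x^2*y^2 - 3*x*y^3 + y^4 + 3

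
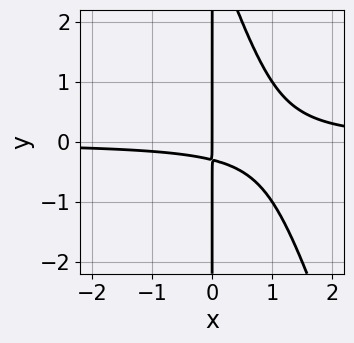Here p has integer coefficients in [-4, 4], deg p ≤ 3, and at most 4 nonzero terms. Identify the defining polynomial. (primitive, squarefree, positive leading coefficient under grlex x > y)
3*x^2*y + x*y^2 - 3*x*y - x

1. The degree is 3 — no degree-2 curve has this shape.
2. Checking where it meets the axes: one x-axis crossing is at x = 0; every point of the y-axis in the box is on the curve.
3. Solving for integer coefficients yields p as stated.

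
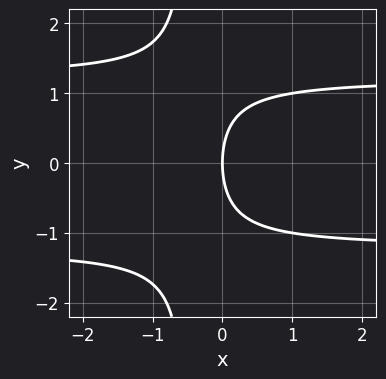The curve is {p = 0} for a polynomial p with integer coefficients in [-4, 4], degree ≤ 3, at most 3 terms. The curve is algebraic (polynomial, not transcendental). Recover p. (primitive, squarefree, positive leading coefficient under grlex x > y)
2*x*y^2 + y^2 - 3*x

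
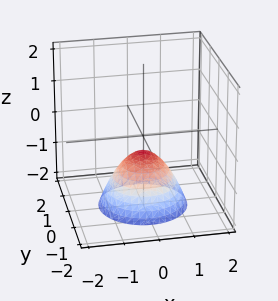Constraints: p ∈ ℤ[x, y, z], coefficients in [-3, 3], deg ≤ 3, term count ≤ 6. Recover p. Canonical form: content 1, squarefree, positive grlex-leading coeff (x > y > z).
2*x^2 + 2*y^2 + 2*z + 1

1. Degree: no degree-1 surface has this shape, so deg p = 2.
2. Symmetries: the z-axis is an axis of rotation, so x and y enter only as x² + y².
3. Checking where it meets the axes: it misses every integer gridline on the y-axis; a circular section at z = -1 has radius between 0 and 1; the surface avoids every integer x-axis point in the box.
4. The integer polynomial consistent with all of this is the stated p.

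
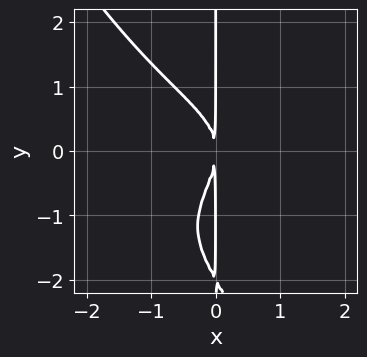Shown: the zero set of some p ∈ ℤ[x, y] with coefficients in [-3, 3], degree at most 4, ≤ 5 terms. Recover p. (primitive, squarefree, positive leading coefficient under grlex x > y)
x^3*y - x^2*y^2 - x*y^3 - 2*x*y^2 - 3*x^2

1. deg p = 4. The shape is more complex than any degree-3 curve.
2. Observable constraints: every point of the y-axis in the box is on the curve.
3. Solving for integer coefficients yields p as stated.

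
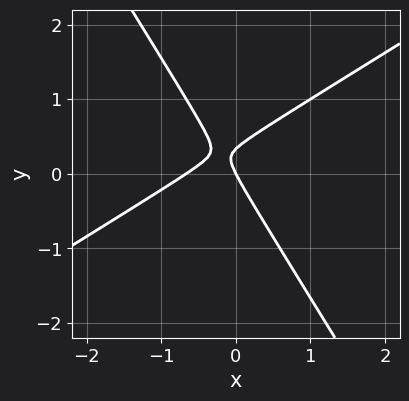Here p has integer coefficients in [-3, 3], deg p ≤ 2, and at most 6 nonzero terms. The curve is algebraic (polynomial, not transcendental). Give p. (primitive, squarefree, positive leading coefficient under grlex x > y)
3*x^2 - 3*x*y - 3*y^2 + 2*x + y

1. Degree: the shape is more complex than any degree-1 curve, so deg p = 2.
2. From the visible intercepts: it crosses the y-axis at the gridline y = 0; it meets the x-axis at x = 0 (among the integer gridlines).
3. Matching integer coefficients to the picture gives p.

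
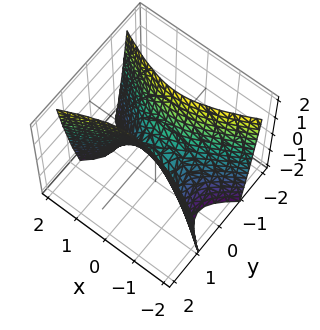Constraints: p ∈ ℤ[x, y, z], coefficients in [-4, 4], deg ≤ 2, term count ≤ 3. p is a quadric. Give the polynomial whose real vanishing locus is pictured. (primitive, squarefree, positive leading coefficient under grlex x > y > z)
x^2 - 3*y^2 + z

First, deg p = 2. A hyperbolic paraboloid; a quadric.
Next, symmetries: it's symmetric under x → −x, forcing even powers of x; it's symmetric under y → −y, forcing even powers of y.
Next, observable constraints: it crosses the y-axis at the gridline y = 0; it crosses the x-axis at the gridline x = 0; it crosses the z-axis at the gridline z = 0.
Finally, fitting integer coefficients to these (and the overall shape) gives p.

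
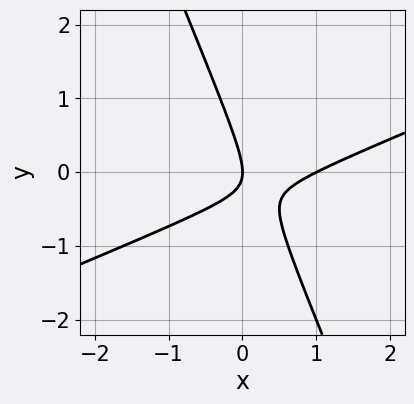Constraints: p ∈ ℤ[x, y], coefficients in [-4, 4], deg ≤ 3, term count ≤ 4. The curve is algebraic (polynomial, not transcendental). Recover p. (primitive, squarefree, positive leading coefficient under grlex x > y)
1. The degree is 2 — no degree-1 curve has this shape.
2. Reading off the gridlines: it meets the y-axis at y = 0 (among the integer gridlines); the x-axis gridline crossings are at x ∈ {0, 1}.
3. Together with the visible shape, these determine p as stated.

x^2 - 2*x*y - y^2 - x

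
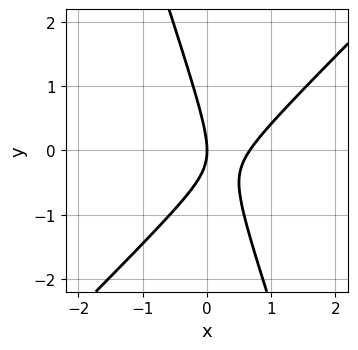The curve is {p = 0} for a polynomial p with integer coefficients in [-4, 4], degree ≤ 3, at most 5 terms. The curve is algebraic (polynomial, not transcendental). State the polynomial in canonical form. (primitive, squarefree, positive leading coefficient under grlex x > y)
(a) deg p = 2.
(b) Checking where it meets the axes: it meets the y-axis at y = 0 (among the integer gridlines); one x-axis crossing is at x = 0.
(c) Together with the visible shape, these determine p as stated.

3*x^2 - 2*x*y - y^2 - 2*x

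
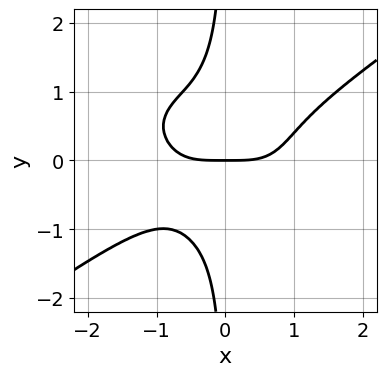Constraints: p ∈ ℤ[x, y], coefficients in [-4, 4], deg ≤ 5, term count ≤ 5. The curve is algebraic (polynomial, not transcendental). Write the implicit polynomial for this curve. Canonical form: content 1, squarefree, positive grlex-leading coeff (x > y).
First, the degree is 4 — the shape is more complex than any degree-3 curve.
Then, from the axis intercepts and sections: it crosses the x-axis at the gridline x = 0; one y-axis crossing is at y = 0.
Finally, together with the visible shape, these determine p as stated.

x^4 - 3*x*y^3 - 2*y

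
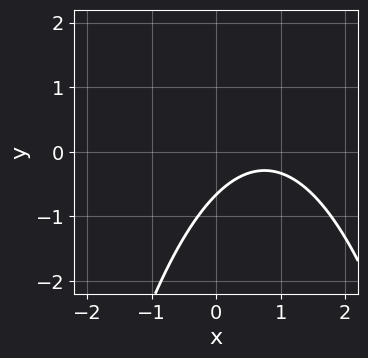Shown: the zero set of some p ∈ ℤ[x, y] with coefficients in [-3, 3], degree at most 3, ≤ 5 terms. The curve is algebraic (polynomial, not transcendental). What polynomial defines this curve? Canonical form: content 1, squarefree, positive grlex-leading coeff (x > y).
Degree: a generic line meets the curve in up to 2 points, so deg p = 2.
Observable constraints: it misses every integer gridline on the x-axis.
Putting this together gives p.

2*x^2 - 3*x + 3*y + 2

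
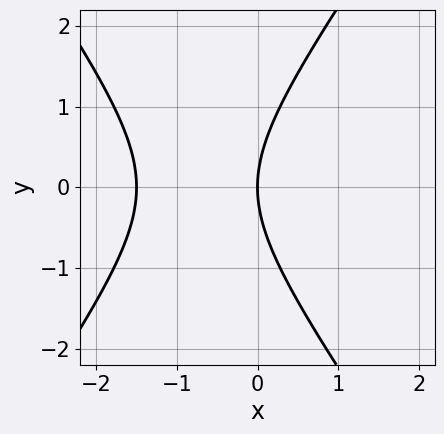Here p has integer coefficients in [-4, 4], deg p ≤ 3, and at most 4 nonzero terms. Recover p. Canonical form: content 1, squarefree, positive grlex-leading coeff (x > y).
2*x^2 - y^2 + 3*x

(a) The degree is 2 — a generic line meets the curve in up to 2 points.
(b) Symmetries: the y ↦ −y reflection is a symmetry, so y appears only in even powers.
(c) From the axis intercepts and sections: one y-axis crossing is at y = 0; it crosses the x-axis at the gridline x = 0.
(d) Fitting integer coefficients to these (and the overall shape) gives p.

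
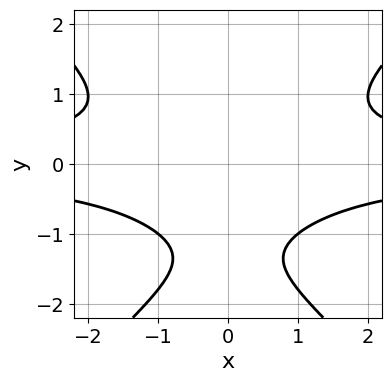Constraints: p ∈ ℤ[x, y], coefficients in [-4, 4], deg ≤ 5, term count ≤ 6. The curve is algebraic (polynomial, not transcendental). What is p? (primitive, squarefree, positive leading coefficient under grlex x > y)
2*x^2*y^2 - 2*y^4 - 3*y^3 - 3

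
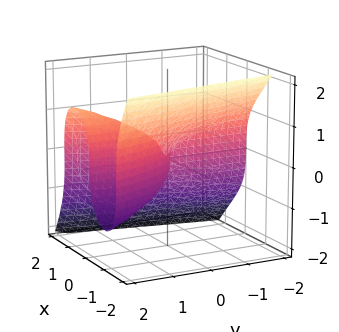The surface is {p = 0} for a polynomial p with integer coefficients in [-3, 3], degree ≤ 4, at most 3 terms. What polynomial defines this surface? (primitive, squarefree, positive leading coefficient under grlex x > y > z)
2*x^3 + z^3 - 2*x*y

First, degree: a generic line meets the surface in up to 3 points, so deg p = 3.
Then, observable constraints: one x-axis crossing is at x = 0; every point of the y-axis in the box is on the surface.
Finally, together with the visible shape, these determine p as stated.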